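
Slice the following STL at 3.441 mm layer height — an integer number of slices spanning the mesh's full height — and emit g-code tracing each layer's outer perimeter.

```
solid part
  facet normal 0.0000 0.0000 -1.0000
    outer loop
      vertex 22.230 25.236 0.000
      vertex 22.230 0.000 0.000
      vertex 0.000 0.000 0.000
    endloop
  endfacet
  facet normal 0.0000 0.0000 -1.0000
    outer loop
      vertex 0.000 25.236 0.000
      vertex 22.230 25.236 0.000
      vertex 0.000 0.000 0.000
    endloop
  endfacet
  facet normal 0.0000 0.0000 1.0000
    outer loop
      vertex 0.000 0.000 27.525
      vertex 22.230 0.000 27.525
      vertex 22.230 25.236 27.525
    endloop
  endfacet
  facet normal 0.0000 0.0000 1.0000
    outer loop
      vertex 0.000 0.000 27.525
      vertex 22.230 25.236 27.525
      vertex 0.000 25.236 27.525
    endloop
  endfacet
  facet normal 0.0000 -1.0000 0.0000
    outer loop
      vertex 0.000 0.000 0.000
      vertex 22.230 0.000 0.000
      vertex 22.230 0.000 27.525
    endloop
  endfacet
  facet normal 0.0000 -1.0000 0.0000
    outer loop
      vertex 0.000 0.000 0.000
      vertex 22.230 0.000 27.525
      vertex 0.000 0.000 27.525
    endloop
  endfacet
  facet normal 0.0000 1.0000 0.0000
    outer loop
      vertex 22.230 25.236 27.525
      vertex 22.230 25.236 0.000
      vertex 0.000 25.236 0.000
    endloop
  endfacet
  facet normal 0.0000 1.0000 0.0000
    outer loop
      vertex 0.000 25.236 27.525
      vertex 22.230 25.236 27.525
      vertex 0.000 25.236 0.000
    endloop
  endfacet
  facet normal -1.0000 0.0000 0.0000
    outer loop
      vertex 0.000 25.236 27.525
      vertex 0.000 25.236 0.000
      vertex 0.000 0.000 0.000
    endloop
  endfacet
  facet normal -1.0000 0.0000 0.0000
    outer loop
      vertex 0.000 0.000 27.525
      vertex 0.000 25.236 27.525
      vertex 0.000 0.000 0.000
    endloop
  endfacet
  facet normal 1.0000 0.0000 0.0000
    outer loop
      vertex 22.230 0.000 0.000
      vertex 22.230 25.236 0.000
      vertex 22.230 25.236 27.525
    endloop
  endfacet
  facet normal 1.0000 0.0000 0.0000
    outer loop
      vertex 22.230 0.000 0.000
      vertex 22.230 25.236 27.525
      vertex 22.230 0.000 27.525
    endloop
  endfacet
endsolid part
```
; perimeter-only toolpath
G21 ; units = mm
G90 ; absolute positioning
G28 ; home
; layer 1
G0 Z3.441
G0 X0.000 Y0.000
G1 X22.230 Y0.000
G1 X22.230 Y25.236
G1 X0.000 Y25.236
G1 X0.000 Y0.000
; layer 2
G0 Z6.881
G0 X0.000 Y0.000
G1 X22.230 Y0.000
G1 X22.230 Y25.236
G1 X0.000 Y25.236
G1 X0.000 Y0.000
; layer 3
G0 Z10.322
G0 X0.000 Y0.000
G1 X22.230 Y0.000
G1 X22.230 Y25.236
G1 X0.000 Y25.236
G1 X0.000 Y0.000
; layer 4
G0 Z13.762
G0 X0.000 Y0.000
G1 X22.230 Y0.000
G1 X22.230 Y25.236
G1 X0.000 Y25.236
G1 X0.000 Y0.000
; layer 5
G0 Z17.203
G0 X0.000 Y0.000
G1 X22.230 Y0.000
G1 X22.230 Y25.236
G1 X0.000 Y25.236
G1 X0.000 Y0.000
; layer 6
G0 Z20.644
G0 X0.000 Y0.000
G1 X22.230 Y0.000
G1 X22.230 Y25.236
G1 X0.000 Y25.236
G1 X0.000 Y0.000
; layer 7
G0 Z24.084
G0 X0.000 Y0.000
G1 X22.230 Y0.000
G1 X22.230 Y25.236
G1 X0.000 Y25.236
G1 X0.000 Y0.000
; layer 8
G0 Z27.525
G0 X0.000 Y0.000
G1 X22.230 Y0.000
G1 X22.230 Y25.236
G1 X0.000 Y25.236
G1 X0.000 Y0.000
M2 ; end

The solid is a rectangular box, roughly 22.2 × 25.2 mm footprint and 27.5 mm tall. Slicing at Δz = 3.441 mm — 8 equal slices spanning the solid's height, so layer i sits at z = i·h/8 — gives 8 non-empty perimeters. Each is a 4-segment closed polygon; G0 lifts to the layer z and rapids to the start vertex, then G1 traces the edges.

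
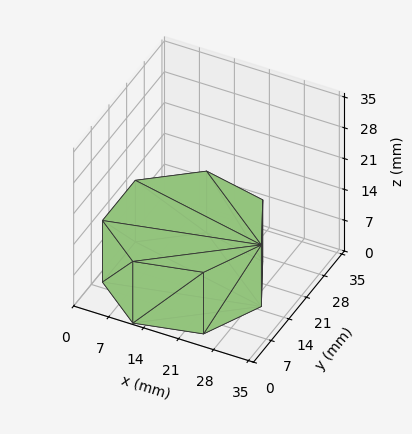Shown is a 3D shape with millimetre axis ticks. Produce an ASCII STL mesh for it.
Reading the render: the shape is a regular 7-sided prism (a cylinder approximated with 7 flat sides), circumscribed radius ≈ 15 mm, height ≈ 14 mm (dimensions read to the nearest mm from the axis ticks). For the STL, each face is triangulated and given an outward normal.

solid part
  facet normal 0.0000 0.0000 -1.0000
    outer loop
      vertex 11.662 29.624 0.000
      vertex 24.352 26.727 0.000
      vertex 30.000 15.000 0.000
    endloop
  endfacet
  facet normal 0.0000 0.0000 -1.0000
    outer loop
      vertex 1.485 21.508 0.000
      vertex 11.662 29.624 0.000
      vertex 30.000 15.000 0.000
    endloop
  endfacet
  facet normal 0.0000 0.0000 -1.0000
    outer loop
      vertex 1.485 8.492 0.000
      vertex 1.485 21.508 0.000
      vertex 30.000 15.000 0.000
    endloop
  endfacet
  facet normal 0.0000 0.0000 -1.0000
    outer loop
      vertex 11.662 0.376 0.000
      vertex 1.485 8.492 0.000
      vertex 30.000 15.000 0.000
    endloop
  endfacet
  facet normal 0.0000 0.0000 -1.0000
    outer loop
      vertex 24.352 3.273 0.000
      vertex 11.662 0.376 0.000
      vertex 30.000 15.000 0.000
    endloop
  endfacet
  facet normal 0.0000 0.0000 1.0000
    outer loop
      vertex 30.000 15.000 14.000
      vertex 24.352 26.727 14.000
      vertex 11.662 29.624 14.000
    endloop
  endfacet
  facet normal 0.0000 0.0000 1.0000
    outer loop
      vertex 30.000 15.000 14.000
      vertex 11.662 29.624 14.000
      vertex 1.485 21.508 14.000
    endloop
  endfacet
  facet normal 0.0000 0.0000 1.0000
    outer loop
      vertex 30.000 15.000 14.000
      vertex 1.485 21.508 14.000
      vertex 1.485 8.492 14.000
    endloop
  endfacet
  facet normal 0.0000 0.0000 1.0000
    outer loop
      vertex 30.000 15.000 14.000
      vertex 1.485 8.492 14.000
      vertex 11.662 0.376 14.000
    endloop
  endfacet
  facet normal 0.0000 0.0000 1.0000
    outer loop
      vertex 30.000 15.000 14.000
      vertex 11.662 0.376 14.000
      vertex 24.352 3.273 14.000
    endloop
  endfacet
  facet normal 0.9010 0.4339 0.0000
    outer loop
      vertex 30.000 15.000 0.000
      vertex 24.352 26.727 0.000
      vertex 24.352 26.727 14.000
    endloop
  endfacet
  facet normal 0.9010 0.4339 0.0000
    outer loop
      vertex 30.000 15.000 0.000
      vertex 24.352 26.727 14.000
      vertex 30.000 15.000 14.000
    endloop
  endfacet
  facet normal 0.2226 0.9749 0.0000
    outer loop
      vertex 24.352 26.727 0.000
      vertex 11.662 29.624 0.000
      vertex 11.662 29.624 14.000
    endloop
  endfacet
  facet normal 0.2226 0.9749 0.0000
    outer loop
      vertex 24.352 26.727 0.000
      vertex 11.662 29.624 14.000
      vertex 24.352 26.727 14.000
    endloop
  endfacet
  facet normal -0.6235 0.7818 0.0000
    outer loop
      vertex 11.662 29.624 0.000
      vertex 1.485 21.508 0.000
      vertex 1.485 21.508 14.000
    endloop
  endfacet
  facet normal -0.6235 0.7818 0.0000
    outer loop
      vertex 11.662 29.624 0.000
      vertex 1.485 21.508 14.000
      vertex 11.662 29.624 14.000
    endloop
  endfacet
  facet normal -1.0000 0.0000 0.0000
    outer loop
      vertex 1.485 21.508 0.000
      vertex 1.485 8.492 0.000
      vertex 1.485 8.492 14.000
    endloop
  endfacet
  facet normal -1.0000 0.0000 0.0000
    outer loop
      vertex 1.485 21.508 0.000
      vertex 1.485 8.492 14.000
      vertex 1.485 21.508 14.000
    endloop
  endfacet
  facet normal -0.6235 -0.7818 0.0000
    outer loop
      vertex 1.485 8.492 0.000
      vertex 11.662 0.376 0.000
      vertex 11.662 0.376 14.000
    endloop
  endfacet
  facet normal -0.6235 -0.7818 0.0000
    outer loop
      vertex 1.485 8.492 0.000
      vertex 11.662 0.376 14.000
      vertex 1.485 8.492 14.000
    endloop
  endfacet
  facet normal 0.2226 -0.9749 0.0000
    outer loop
      vertex 11.662 0.376 0.000
      vertex 24.352 3.273 0.000
      vertex 24.352 3.273 14.000
    endloop
  endfacet
  facet normal 0.2226 -0.9749 0.0000
    outer loop
      vertex 11.662 0.376 0.000
      vertex 24.352 3.273 14.000
      vertex 11.662 0.376 14.000
    endloop
  endfacet
  facet normal 0.9010 -0.4339 0.0000
    outer loop
      vertex 24.352 3.273 0.000
      vertex 30.000 15.000 0.000
      vertex 30.000 15.000 14.000
    endloop
  endfacet
  facet normal 0.9010 -0.4339 0.0000
    outer loop
      vertex 24.352 3.273 0.000
      vertex 30.000 15.000 14.000
      vertex 24.352 3.273 14.000
    endloop
  endfacet
endsolid part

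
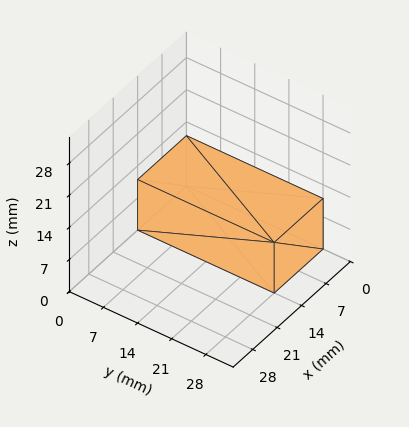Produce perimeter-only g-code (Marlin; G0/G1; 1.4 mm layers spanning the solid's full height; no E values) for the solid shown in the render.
Reading the render: the shape is a rectangular box, roughly 14 × 28 mm footprint and 11 mm tall (dimensions read to the nearest mm from the axis ticks). For the g-code, the solid's height is divided into equal slices at the stated Δz and each level perimeter traced with G1 moves after a G0 lift.

; perimeter-only toolpath
G21 ; units = mm
G90 ; absolute positioning
G28 ; home
; layer 1
G0 Z1.4
G0 X0.0 Y0.0
G1 X14.0 Y0.0
G1 X14.0 Y28.0
G1 X0.0 Y28.0
G1 X0.0 Y0.0
; layer 2
G0 Z2.8
G0 X0.0 Y0.0
G1 X14.0 Y0.0
G1 X14.0 Y28.0
G1 X0.0 Y28.0
G1 X0.0 Y0.0
; layer 3
G0 Z4.1
G0 X0.0 Y0.0
G1 X14.0 Y0.0
G1 X14.0 Y28.0
G1 X0.0 Y28.0
G1 X0.0 Y0.0
; layer 4
G0 Z5.5
G0 X0.0 Y0.0
G1 X14.0 Y0.0
G1 X14.0 Y28.0
G1 X0.0 Y28.0
G1 X0.0 Y0.0
; layer 5
G0 Z6.9
G0 X0.0 Y0.0
G1 X14.0 Y0.0
G1 X14.0 Y28.0
G1 X0.0 Y28.0
G1 X0.0 Y0.0
; layer 6
G0 Z8.2
G0 X0.0 Y0.0
G1 X14.0 Y0.0
G1 X14.0 Y28.0
G1 X0.0 Y28.0
G1 X0.0 Y0.0
; layer 7
G0 Z9.6
G0 X0.0 Y0.0
G1 X14.0 Y0.0
G1 X14.0 Y28.0
G1 X0.0 Y28.0
G1 X0.0 Y0.0
; layer 8
G0 Z11.0
G0 X0.0 Y0.0
G1 X14.0 Y0.0
G1 X14.0 Y28.0
G1 X0.0 Y28.0
G1 X0.0 Y0.0
M2 ; end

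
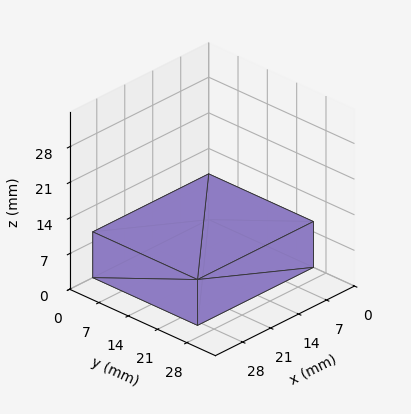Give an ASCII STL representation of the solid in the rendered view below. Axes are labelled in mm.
Reading the render: the shape is a rectangular box, roughly 29 × 25 mm footprint and 9 mm tall (dimensions read to the nearest mm from the axis ticks). For the STL, each face is triangulated and given an outward normal.

solid part
  facet normal 0.0000 0.0000 -1.0000
    outer loop
      vertex 29.000 25.000 0.000
      vertex 29.000 0.000 0.000
      vertex 0.000 0.000 0.000
    endloop
  endfacet
  facet normal 0.0000 0.0000 -1.0000
    outer loop
      vertex 0.000 25.000 0.000
      vertex 29.000 25.000 0.000
      vertex 0.000 0.000 0.000
    endloop
  endfacet
  facet normal 0.0000 0.0000 1.0000
    outer loop
      vertex 0.000 0.000 9.000
      vertex 29.000 0.000 9.000
      vertex 29.000 25.000 9.000
    endloop
  endfacet
  facet normal 0.0000 0.0000 1.0000
    outer loop
      vertex 0.000 0.000 9.000
      vertex 29.000 25.000 9.000
      vertex 0.000 25.000 9.000
    endloop
  endfacet
  facet normal 0.0000 -1.0000 0.0000
    outer loop
      vertex 0.000 0.000 0.000
      vertex 29.000 0.000 0.000
      vertex 29.000 0.000 9.000
    endloop
  endfacet
  facet normal 0.0000 -1.0000 0.0000
    outer loop
      vertex 0.000 0.000 0.000
      vertex 29.000 0.000 9.000
      vertex 0.000 0.000 9.000
    endloop
  endfacet
  facet normal 0.0000 1.0000 0.0000
    outer loop
      vertex 29.000 25.000 9.000
      vertex 29.000 25.000 0.000
      vertex 0.000 25.000 0.000
    endloop
  endfacet
  facet normal 0.0000 1.0000 0.0000
    outer loop
      vertex 0.000 25.000 9.000
      vertex 29.000 25.000 9.000
      vertex 0.000 25.000 0.000
    endloop
  endfacet
  facet normal -1.0000 0.0000 0.0000
    outer loop
      vertex 0.000 25.000 9.000
      vertex 0.000 25.000 0.000
      vertex 0.000 0.000 0.000
    endloop
  endfacet
  facet normal -1.0000 0.0000 0.0000
    outer loop
      vertex 0.000 0.000 9.000
      vertex 0.000 25.000 9.000
      vertex 0.000 0.000 0.000
    endloop
  endfacet
  facet normal 1.0000 0.0000 0.0000
    outer loop
      vertex 29.000 0.000 0.000
      vertex 29.000 25.000 0.000
      vertex 29.000 25.000 9.000
    endloop
  endfacet
  facet normal 1.0000 0.0000 0.0000
    outer loop
      vertex 29.000 0.000 0.000
      vertex 29.000 25.000 9.000
      vertex 29.000 0.000 9.000
    endloop
  endfacet
endsolid part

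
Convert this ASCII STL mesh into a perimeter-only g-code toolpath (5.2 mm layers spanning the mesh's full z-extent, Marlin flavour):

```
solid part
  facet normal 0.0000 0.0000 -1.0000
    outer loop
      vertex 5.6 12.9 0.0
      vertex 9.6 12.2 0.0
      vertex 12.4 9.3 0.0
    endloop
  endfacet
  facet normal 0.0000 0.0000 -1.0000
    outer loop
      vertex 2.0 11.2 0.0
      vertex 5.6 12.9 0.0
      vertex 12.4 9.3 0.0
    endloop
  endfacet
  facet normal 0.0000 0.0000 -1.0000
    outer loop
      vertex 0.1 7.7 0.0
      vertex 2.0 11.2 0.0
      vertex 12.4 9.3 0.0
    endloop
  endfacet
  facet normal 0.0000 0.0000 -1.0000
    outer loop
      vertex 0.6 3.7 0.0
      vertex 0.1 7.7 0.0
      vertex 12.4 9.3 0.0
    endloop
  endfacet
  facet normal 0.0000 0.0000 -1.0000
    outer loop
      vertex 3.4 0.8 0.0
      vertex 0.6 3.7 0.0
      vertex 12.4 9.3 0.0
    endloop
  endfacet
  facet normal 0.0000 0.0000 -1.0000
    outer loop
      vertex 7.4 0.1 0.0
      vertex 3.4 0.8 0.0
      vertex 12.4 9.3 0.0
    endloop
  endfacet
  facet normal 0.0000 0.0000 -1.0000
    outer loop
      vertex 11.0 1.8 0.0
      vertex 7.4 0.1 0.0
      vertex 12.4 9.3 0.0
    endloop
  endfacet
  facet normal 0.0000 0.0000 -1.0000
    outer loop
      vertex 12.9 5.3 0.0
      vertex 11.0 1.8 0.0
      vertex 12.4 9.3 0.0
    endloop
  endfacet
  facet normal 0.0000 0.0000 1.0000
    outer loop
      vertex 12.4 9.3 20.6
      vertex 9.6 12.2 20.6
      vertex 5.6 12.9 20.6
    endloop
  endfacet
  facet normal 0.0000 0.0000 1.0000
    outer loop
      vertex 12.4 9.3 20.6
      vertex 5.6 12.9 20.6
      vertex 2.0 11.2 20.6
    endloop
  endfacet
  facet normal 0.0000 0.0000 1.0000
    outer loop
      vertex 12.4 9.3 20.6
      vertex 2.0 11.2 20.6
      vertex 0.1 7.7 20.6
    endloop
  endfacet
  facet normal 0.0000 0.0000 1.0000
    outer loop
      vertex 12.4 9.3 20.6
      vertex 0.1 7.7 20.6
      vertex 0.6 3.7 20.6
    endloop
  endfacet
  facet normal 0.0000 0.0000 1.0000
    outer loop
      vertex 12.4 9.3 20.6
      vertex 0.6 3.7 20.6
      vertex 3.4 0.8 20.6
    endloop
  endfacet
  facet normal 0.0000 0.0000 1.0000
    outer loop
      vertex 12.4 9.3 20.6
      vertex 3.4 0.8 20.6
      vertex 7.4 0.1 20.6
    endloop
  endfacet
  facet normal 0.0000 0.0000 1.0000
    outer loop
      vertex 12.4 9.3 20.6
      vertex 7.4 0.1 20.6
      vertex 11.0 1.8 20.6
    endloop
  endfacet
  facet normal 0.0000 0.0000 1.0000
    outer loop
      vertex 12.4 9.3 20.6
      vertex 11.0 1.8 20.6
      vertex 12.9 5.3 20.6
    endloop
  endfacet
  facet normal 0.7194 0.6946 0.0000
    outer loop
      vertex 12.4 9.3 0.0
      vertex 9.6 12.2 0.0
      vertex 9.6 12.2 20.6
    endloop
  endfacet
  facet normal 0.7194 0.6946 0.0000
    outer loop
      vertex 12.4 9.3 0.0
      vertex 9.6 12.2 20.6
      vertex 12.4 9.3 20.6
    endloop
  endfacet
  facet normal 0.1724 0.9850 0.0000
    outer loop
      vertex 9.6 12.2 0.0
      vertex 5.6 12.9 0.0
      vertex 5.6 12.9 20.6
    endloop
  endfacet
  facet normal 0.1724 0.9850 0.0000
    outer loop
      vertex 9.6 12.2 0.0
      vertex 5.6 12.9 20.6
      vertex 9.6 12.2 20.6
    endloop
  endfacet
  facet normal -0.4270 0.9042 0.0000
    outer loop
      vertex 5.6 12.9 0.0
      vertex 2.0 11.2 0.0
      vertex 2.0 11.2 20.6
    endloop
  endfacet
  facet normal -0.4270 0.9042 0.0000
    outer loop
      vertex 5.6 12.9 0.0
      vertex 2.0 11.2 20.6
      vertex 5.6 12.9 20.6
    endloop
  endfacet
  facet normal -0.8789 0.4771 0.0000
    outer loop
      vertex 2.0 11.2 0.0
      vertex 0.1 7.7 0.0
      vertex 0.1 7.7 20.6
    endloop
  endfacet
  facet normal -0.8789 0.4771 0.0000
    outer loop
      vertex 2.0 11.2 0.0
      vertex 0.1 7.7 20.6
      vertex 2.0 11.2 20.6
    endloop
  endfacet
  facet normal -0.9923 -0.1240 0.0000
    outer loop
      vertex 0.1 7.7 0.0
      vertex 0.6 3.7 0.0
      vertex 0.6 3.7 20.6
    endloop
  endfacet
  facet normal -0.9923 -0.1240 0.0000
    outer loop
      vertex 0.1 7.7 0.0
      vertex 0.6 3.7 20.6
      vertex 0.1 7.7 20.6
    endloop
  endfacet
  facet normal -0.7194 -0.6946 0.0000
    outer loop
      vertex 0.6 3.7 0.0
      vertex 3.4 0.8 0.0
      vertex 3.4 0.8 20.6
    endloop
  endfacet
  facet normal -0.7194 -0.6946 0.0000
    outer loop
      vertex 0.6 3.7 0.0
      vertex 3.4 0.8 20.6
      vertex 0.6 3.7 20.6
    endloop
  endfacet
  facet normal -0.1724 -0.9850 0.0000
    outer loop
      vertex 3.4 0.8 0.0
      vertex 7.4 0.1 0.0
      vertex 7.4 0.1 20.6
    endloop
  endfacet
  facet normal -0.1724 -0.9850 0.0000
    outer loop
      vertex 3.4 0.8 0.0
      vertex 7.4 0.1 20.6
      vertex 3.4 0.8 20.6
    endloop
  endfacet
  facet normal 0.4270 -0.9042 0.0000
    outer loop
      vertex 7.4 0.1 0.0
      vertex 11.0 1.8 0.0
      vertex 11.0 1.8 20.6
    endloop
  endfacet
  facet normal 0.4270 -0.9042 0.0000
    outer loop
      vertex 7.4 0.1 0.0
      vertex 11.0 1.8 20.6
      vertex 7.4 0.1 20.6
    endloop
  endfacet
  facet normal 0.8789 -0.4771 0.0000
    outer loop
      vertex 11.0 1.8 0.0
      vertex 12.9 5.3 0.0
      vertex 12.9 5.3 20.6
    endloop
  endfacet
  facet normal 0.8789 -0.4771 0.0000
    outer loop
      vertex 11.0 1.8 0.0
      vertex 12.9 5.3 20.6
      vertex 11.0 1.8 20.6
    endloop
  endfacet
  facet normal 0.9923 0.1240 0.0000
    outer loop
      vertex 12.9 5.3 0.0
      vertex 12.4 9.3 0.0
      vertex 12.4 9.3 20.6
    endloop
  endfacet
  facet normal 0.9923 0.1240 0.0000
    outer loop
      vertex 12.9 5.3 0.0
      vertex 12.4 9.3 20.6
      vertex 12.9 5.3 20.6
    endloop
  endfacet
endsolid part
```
; perimeter-only toolpath
G21 ; units = mm
G90 ; absolute positioning
G28 ; home
; layer 1
G0 Z5.2
G0 X12.4 Y9.3
G1 X9.6 Y12.2
G1 X5.6 Y12.9
G1 X2.0 Y11.2
G1 X0.1 Y7.7
G1 X0.6 Y3.7
G1 X3.4 Y0.8
G1 X7.4 Y0.1
G1 X11.0 Y1.8
G1 X12.9 Y5.3
G1 X12.4 Y9.3
; layer 2
G0 Z10.3
G0 X12.4 Y9.3
G1 X9.6 Y12.2
G1 X5.6 Y12.9
G1 X2.0 Y11.2
G1 X0.1 Y7.7
G1 X0.6 Y3.7
G1 X3.4 Y0.8
G1 X7.4 Y0.1
G1 X11.0 Y1.8
G1 X12.9 Y5.3
G1 X12.4 Y9.3
; layer 3
G0 Z15.5
G0 X12.4 Y9.3
G1 X9.6 Y12.2
G1 X5.6 Y12.9
G1 X2.0 Y11.2
G1 X0.1 Y7.7
G1 X0.6 Y3.7
G1 X3.4 Y0.8
G1 X7.4 Y0.1
G1 X11.0 Y1.8
G1 X12.9 Y5.3
G1 X12.4 Y9.3
; layer 4
G0 Z20.6
G0 X12.4 Y9.3
G1 X9.6 Y12.2
G1 X5.6 Y12.9
G1 X2.0 Y11.2
G1 X0.1 Y7.7
G1 X0.6 Y3.7
G1 X3.4 Y0.8
G1 X7.4 Y0.1
G1 X11.0 Y1.8
G1 X12.9 Y5.3
G1 X12.4 Y9.3
M2 ; end

The solid is a regular 10-sided prism (a cylinder approximated with 10 flat sides), circumscribed radius ≈ 6.5 mm, height ≈ 20.6 mm. Slicing at Δz = 5.2 mm — 4 equal slices spanning the solid's height, so layer i sits at z = i·h/4 — gives 4 non-empty perimeters. Each is a 10-segment closed polygon; G0 lifts to the layer z and rapids to the start vertex, then G1 traces the edges.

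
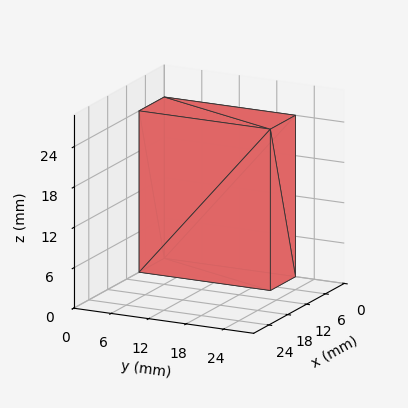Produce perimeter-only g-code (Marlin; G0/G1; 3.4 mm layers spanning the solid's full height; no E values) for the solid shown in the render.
Reading the render: the shape is a rectangular box, roughly 8 × 21 mm footprint and 24 mm tall (dimensions read to the nearest mm from the axis ticks). For the g-code, the solid's height is divided into equal slices at the stated Δz and each level perimeter traced with G1 moves after a G0 lift.

; perimeter-only toolpath
G21 ; units = mm
G90 ; absolute positioning
G28 ; home
; layer 1
G0 Z3.4
G0 X0.0 Y0.0
G1 X8.0 Y0.0
G1 X8.0 Y21.0
G1 X0.0 Y21.0
G1 X0.0 Y0.0
; layer 2
G0 Z6.9
G0 X0.0 Y0.0
G1 X8.0 Y0.0
G1 X8.0 Y21.0
G1 X0.0 Y21.0
G1 X0.0 Y0.0
; layer 3
G0 Z10.3
G0 X0.0 Y0.0
G1 X8.0 Y0.0
G1 X8.0 Y21.0
G1 X0.0 Y21.0
G1 X0.0 Y0.0
; layer 4
G0 Z13.7
G0 X0.0 Y0.0
G1 X8.0 Y0.0
G1 X8.0 Y21.0
G1 X0.0 Y21.0
G1 X0.0 Y0.0
; layer 5
G0 Z17.1
G0 X0.0 Y0.0
G1 X8.0 Y0.0
G1 X8.0 Y21.0
G1 X0.0 Y21.0
G1 X0.0 Y0.0
; layer 6
G0 Z20.6
G0 X0.0 Y0.0
G1 X8.0 Y0.0
G1 X8.0 Y21.0
G1 X0.0 Y21.0
G1 X0.0 Y0.0
; layer 7
G0 Z24.0
G0 X0.0 Y0.0
G1 X8.0 Y0.0
G1 X8.0 Y21.0
G1 X0.0 Y21.0
G1 X0.0 Y0.0
M2 ; end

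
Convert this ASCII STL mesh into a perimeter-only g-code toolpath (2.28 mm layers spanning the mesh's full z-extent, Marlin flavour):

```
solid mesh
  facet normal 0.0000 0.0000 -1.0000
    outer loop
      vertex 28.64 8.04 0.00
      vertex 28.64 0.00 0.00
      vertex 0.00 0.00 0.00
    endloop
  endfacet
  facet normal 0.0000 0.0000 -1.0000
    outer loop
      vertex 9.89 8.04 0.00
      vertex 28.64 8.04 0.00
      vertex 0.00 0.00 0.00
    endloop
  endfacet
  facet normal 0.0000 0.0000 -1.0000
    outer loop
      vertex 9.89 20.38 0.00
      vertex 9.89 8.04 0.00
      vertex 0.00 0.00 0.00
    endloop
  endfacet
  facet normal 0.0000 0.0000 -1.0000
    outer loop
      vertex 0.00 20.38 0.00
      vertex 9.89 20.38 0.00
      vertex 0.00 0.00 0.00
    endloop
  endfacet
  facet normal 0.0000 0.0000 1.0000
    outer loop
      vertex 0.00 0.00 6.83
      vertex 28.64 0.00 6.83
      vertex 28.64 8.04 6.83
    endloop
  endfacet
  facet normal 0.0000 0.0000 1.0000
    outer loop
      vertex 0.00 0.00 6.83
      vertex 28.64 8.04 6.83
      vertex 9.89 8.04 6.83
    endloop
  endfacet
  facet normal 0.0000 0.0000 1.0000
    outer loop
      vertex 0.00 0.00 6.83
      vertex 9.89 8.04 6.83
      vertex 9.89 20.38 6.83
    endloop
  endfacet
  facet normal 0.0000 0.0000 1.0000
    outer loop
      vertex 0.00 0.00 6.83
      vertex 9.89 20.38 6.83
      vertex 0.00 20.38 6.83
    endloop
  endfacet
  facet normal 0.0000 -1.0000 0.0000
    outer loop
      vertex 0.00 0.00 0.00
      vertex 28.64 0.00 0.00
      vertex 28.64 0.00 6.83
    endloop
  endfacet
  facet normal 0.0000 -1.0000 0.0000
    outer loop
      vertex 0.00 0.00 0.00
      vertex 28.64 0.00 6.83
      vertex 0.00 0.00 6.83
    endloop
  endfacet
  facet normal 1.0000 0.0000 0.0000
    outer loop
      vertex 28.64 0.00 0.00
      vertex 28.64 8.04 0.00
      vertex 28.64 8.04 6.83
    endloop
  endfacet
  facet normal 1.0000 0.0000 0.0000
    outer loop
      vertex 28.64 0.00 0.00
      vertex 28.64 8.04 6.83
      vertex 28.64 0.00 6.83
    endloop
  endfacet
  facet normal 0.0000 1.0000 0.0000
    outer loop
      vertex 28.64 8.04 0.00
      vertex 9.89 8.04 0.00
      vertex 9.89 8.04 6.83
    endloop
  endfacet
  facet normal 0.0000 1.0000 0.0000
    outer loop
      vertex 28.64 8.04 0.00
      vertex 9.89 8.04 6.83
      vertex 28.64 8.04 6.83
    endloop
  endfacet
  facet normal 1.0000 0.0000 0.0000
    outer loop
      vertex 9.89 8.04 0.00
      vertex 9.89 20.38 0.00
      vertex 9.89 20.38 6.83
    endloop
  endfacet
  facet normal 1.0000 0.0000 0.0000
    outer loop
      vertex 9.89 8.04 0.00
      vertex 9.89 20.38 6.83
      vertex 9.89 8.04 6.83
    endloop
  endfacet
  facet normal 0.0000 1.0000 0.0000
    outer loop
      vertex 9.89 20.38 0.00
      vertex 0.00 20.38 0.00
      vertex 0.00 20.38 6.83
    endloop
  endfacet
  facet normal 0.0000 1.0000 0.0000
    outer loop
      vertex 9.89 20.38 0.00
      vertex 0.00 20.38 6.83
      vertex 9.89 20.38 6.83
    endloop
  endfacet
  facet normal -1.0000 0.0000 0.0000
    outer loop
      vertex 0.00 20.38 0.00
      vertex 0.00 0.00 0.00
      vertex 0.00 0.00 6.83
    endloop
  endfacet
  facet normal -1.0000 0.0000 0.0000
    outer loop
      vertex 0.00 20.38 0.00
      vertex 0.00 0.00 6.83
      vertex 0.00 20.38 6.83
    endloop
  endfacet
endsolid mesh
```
; perimeter-only toolpath
G21 ; units = mm
G90 ; absolute positioning
G28 ; home
; layer 1
G0 Z2.28
G0 X0.00 Y0.00
G1 X28.64 Y0.00
G1 X28.64 Y8.04
G1 X9.89 Y8.04
G1 X9.89 Y20.38
G1 X0.00 Y20.38
G1 X0.00 Y0.00
; layer 2
G0 Z4.55
G0 X0.00 Y0.00
G1 X28.64 Y0.00
G1 X28.64 Y8.04
G1 X9.89 Y8.04
G1 X9.89 Y20.38
G1 X0.00 Y20.38
G1 X0.00 Y0.00
; layer 3
G0 Z6.83
G0 X0.00 Y0.00
G1 X28.64 Y0.00
G1 X28.64 Y8.04
G1 X9.89 Y8.04
G1 X9.89 Y20.38
G1 X0.00 Y20.38
G1 X0.00 Y0.00
M2 ; end

The solid is an L-shaped prism: outer 28.6 × 20.4 mm, arm thicknesses ≈ 8.04 mm (horizontal) and 9.89 mm (vertical), extruded 6.83 mm in z. Slicing at Δz = 2.28 mm — 3 equal slices spanning the solid's height, so layer i sits at z = i·h/3 — gives 3 non-empty perimeters. Each is a 6-segment closed polygon; G0 lifts to the layer z and rapids to the start vertex, then G1 traces the edges.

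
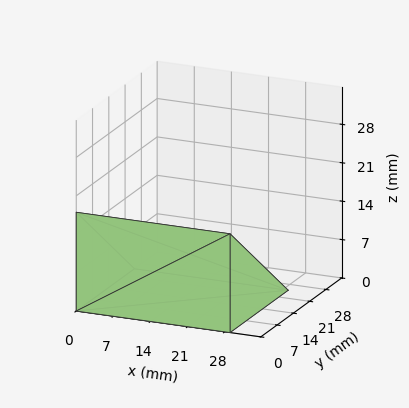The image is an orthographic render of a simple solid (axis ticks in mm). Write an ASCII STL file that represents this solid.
Reading the render: the shape is a wedge (ramp): 29 × 25 mm base, rising to 18 mm along the y=0 edge and sloping linearly to z=0 at y=25 (dimensions read to the nearest mm from the axis ticks). For the STL, each face is triangulated and given an outward normal.

solid part
  facet normal 0.0000 0.0000 -1.0000
    outer loop
      vertex 29.0 25.0 0.0
      vertex 29.0 0.0 0.0
      vertex 0.0 0.0 0.0
    endloop
  endfacet
  facet normal 0.0000 0.0000 -1.0000
    outer loop
      vertex 0.0 25.0 0.0
      vertex 29.0 25.0 0.0
      vertex 0.0 0.0 0.0
    endloop
  endfacet
  facet normal 0.0000 -1.0000 0.0000
    outer loop
      vertex 0.0 0.0 0.0
      vertex 29.0 0.0 0.0
      vertex 29.0 0.0 18.0
    endloop
  endfacet
  facet normal 0.0000 -1.0000 0.0000
    outer loop
      vertex 0.0 0.0 0.0
      vertex 29.0 0.0 18.0
      vertex 0.0 0.0 18.0
    endloop
  endfacet
  facet normal 0.0000 0.5843 0.8115
    outer loop
      vertex 0.0 0.0 18.0
      vertex 29.0 0.0 18.0
      vertex 29.0 25.0 0.0
    endloop
  endfacet
  facet normal 0.0000 0.5843 0.8115
    outer loop
      vertex 0.0 0.0 18.0
      vertex 29.0 25.0 0.0
      vertex 0.0 25.0 0.0
    endloop
  endfacet
  facet normal -1.0000 0.0000 0.0000
    outer loop
      vertex 0.0 0.0 18.0
      vertex 0.0 25.0 0.0
      vertex 0.0 0.0 0.0
    endloop
  endfacet
  facet normal 1.0000 0.0000 0.0000
    outer loop
      vertex 29.0 0.0 0.0
      vertex 29.0 25.0 0.0
      vertex 29.0 0.0 18.0
    endloop
  endfacet
endsolid part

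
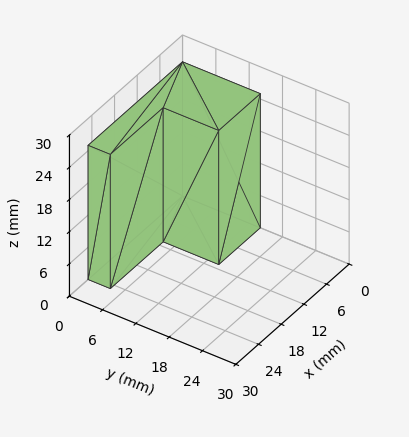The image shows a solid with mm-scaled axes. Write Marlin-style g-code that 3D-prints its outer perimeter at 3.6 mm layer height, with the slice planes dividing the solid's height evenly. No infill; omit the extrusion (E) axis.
Reading the render: the shape is an L-shaped prism: outer 25 × 14 mm, arm thicknesses ≈ 4 mm (horizontal) and 11 mm (vertical), extruded 25 mm in z (dimensions read to the nearest mm from the axis ticks). For the g-code, the solid's height is divided into equal slices at the stated Δz and each level perimeter traced with G1 moves after a G0 lift.

; perimeter-only toolpath
G21 ; units = mm
G90 ; absolute positioning
G28 ; home
; layer 1
G0 Z3.6
G0 X0.0 Y0.0
G1 X25.0 Y0.0
G1 X25.0 Y4.0
G1 X11.0 Y4.0
G1 X11.0 Y14.0
G1 X0.0 Y14.0
G1 X0.0 Y0.0
; layer 2
G0 Z7.1
G0 X0.0 Y0.0
G1 X25.0 Y0.0
G1 X25.0 Y4.0
G1 X11.0 Y4.0
G1 X11.0 Y14.0
G1 X0.0 Y14.0
G1 X0.0 Y0.0
; layer 3
G0 Z10.7
G0 X0.0 Y0.0
G1 X25.0 Y0.0
G1 X25.0 Y4.0
G1 X11.0 Y4.0
G1 X11.0 Y14.0
G1 X0.0 Y14.0
G1 X0.0 Y0.0
; layer 4
G0 Z14.3
G0 X0.0 Y0.0
G1 X25.0 Y0.0
G1 X25.0 Y4.0
G1 X11.0 Y4.0
G1 X11.0 Y14.0
G1 X0.0 Y14.0
G1 X0.0 Y0.0
; layer 5
G0 Z17.9
G0 X0.0 Y0.0
G1 X25.0 Y0.0
G1 X25.0 Y4.0
G1 X11.0 Y4.0
G1 X11.0 Y14.0
G1 X0.0 Y14.0
G1 X0.0 Y0.0
; layer 6
G0 Z21.4
G0 X0.0 Y0.0
G1 X25.0 Y0.0
G1 X25.0 Y4.0
G1 X11.0 Y4.0
G1 X11.0 Y14.0
G1 X0.0 Y14.0
G1 X0.0 Y0.0
; layer 7
G0 Z25.0
G0 X0.0 Y0.0
G1 X25.0 Y0.0
G1 X25.0 Y4.0
G1 X11.0 Y4.0
G1 X11.0 Y14.0
G1 X0.0 Y14.0
G1 X0.0 Y0.0
M2 ; end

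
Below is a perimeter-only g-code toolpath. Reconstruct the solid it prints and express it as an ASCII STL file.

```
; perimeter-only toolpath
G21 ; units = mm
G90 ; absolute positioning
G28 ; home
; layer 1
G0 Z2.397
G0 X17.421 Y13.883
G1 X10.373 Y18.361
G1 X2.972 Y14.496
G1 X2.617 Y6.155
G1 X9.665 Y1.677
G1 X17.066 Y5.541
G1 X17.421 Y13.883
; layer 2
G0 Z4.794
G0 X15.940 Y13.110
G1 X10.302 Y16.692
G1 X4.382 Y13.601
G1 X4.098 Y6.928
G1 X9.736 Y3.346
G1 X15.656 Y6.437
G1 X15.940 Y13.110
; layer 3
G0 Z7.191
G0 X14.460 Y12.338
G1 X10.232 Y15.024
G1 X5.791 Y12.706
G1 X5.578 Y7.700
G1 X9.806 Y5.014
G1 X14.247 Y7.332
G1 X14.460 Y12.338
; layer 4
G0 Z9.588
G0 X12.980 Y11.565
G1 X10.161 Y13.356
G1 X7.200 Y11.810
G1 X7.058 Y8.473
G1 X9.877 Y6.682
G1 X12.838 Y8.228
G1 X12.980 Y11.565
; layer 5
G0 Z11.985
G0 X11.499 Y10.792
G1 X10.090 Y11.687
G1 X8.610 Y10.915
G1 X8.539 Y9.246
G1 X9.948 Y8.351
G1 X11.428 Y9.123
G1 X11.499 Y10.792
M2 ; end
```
solid part
  facet normal 0.0000 0.0000 -1.0000
    outer loop
      vertex 1.563 15.392 0.000
      vertex 10.444 20.029 0.000
      vertex 18.901 14.656 0.000
    endloop
  endfacet
  facet normal 0.0000 0.0000 -1.0000
    outer loop
      vertex 1.137 5.382 0.000
      vertex 1.563 15.392 0.000
      vertex 18.901 14.656 0.000
    endloop
  endfacet
  facet normal 0.0000 0.0000 -1.0000
    outer loop
      vertex 9.594 0.009 0.000
      vertex 1.137 5.382 0.000
      vertex 18.901 14.656 0.000
    endloop
  endfacet
  facet normal 0.0000 0.0000 -1.0000
    outer loop
      vertex 18.475 4.646 0.000
      vertex 9.594 0.009 0.000
      vertex 18.901 14.656 0.000
    endloop
  endfacet
  facet normal 0.4592 0.7227 0.5166
    outer loop
      vertex 18.901 14.656 0.000
      vertex 10.444 20.029 0.000
      vertex 10.019 10.019 14.382
    endloop
  endfacet
  facet normal -0.3963 0.7590 0.5166
    outer loop
      vertex 10.444 20.029 0.000
      vertex 1.563 15.392 0.000
      vertex 10.019 10.019 14.382
    endloop
  endfacet
  facet normal -0.8555 0.0364 0.5166
    outer loop
      vertex 1.563 15.392 0.000
      vertex 1.137 5.382 0.000
      vertex 10.019 10.019 14.382
    endloop
  endfacet
  facet normal -0.4592 -0.7227 0.5166
    outer loop
      vertex 1.137 5.382 0.000
      vertex 9.594 0.009 0.000
      vertex 10.019 10.019 14.382
    endloop
  endfacet
  facet normal 0.3963 -0.7590 0.5166
    outer loop
      vertex 9.594 0.009 0.000
      vertex 18.475 4.646 0.000
      vertex 10.019 10.019 14.382
    endloop
  endfacet
  facet normal 0.8555 -0.0364 0.5166
    outer loop
      vertex 18.475 4.646 0.000
      vertex 18.901 14.656 0.000
      vertex 10.019 10.019 14.382
    endloop
  endfacet
endsolid part

The G0 Z moves step by Δz≈2.397 mm. The G1 loops shrink linearly with z, so the solid tapers from its base footprint up to z≈14.4. Closing with a flat bottom cap and the tapered top and triangulating gives 10 facets — a regular 6-sided pyramid, base circumscribed radius ≈ 10 mm, apex at z ≈ 14.4 mm.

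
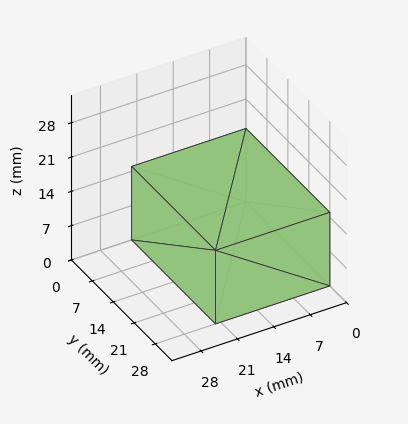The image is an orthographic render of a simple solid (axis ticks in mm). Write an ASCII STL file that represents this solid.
Reading the render: the shape is a rectangular box, roughly 22 × 28 mm footprint and 15 mm tall (dimensions read to the nearest mm from the axis ticks). For the STL, each face is triangulated and given an outward normal.

solid part
  facet normal 0.0000 0.0000 -1.0000
    outer loop
      vertex 22.00 28.00 0.00
      vertex 22.00 0.00 0.00
      vertex 0.00 0.00 0.00
    endloop
  endfacet
  facet normal 0.0000 0.0000 -1.0000
    outer loop
      vertex 0.00 28.00 0.00
      vertex 22.00 28.00 0.00
      vertex 0.00 0.00 0.00
    endloop
  endfacet
  facet normal 0.0000 0.0000 1.0000
    outer loop
      vertex 0.00 0.00 15.00
      vertex 22.00 0.00 15.00
      vertex 22.00 28.00 15.00
    endloop
  endfacet
  facet normal 0.0000 0.0000 1.0000
    outer loop
      vertex 0.00 0.00 15.00
      vertex 22.00 28.00 15.00
      vertex 0.00 28.00 15.00
    endloop
  endfacet
  facet normal 0.0000 -1.0000 0.0000
    outer loop
      vertex 0.00 0.00 0.00
      vertex 22.00 0.00 0.00
      vertex 22.00 0.00 15.00
    endloop
  endfacet
  facet normal 0.0000 -1.0000 0.0000
    outer loop
      vertex 0.00 0.00 0.00
      vertex 22.00 0.00 15.00
      vertex 0.00 0.00 15.00
    endloop
  endfacet
  facet normal 0.0000 1.0000 0.0000
    outer loop
      vertex 22.00 28.00 15.00
      vertex 22.00 28.00 0.00
      vertex 0.00 28.00 0.00
    endloop
  endfacet
  facet normal 0.0000 1.0000 0.0000
    outer loop
      vertex 0.00 28.00 15.00
      vertex 22.00 28.00 15.00
      vertex 0.00 28.00 0.00
    endloop
  endfacet
  facet normal -1.0000 0.0000 0.0000
    outer loop
      vertex 0.00 28.00 15.00
      vertex 0.00 28.00 0.00
      vertex 0.00 0.00 0.00
    endloop
  endfacet
  facet normal -1.0000 0.0000 0.0000
    outer loop
      vertex 0.00 0.00 15.00
      vertex 0.00 28.00 15.00
      vertex 0.00 0.00 0.00
    endloop
  endfacet
  facet normal 1.0000 0.0000 0.0000
    outer loop
      vertex 22.00 0.00 0.00
      vertex 22.00 28.00 0.00
      vertex 22.00 28.00 15.00
    endloop
  endfacet
  facet normal 1.0000 0.0000 0.0000
    outer loop
      vertex 22.00 0.00 0.00
      vertex 22.00 28.00 15.00
      vertex 22.00 0.00 15.00
    endloop
  endfacet
endsolid part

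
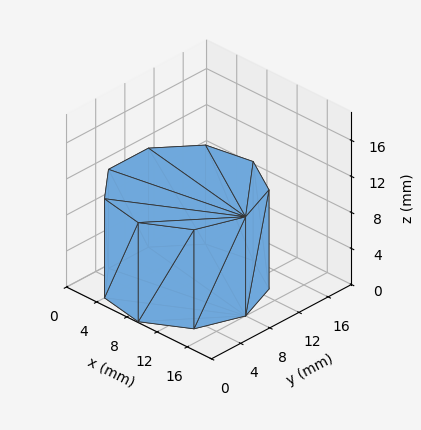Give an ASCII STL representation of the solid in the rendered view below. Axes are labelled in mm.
Reading the render: the shape is a regular 9-sided prism (a cylinder approximated with 9 flat sides), circumscribed radius ≈ 8 mm, height ≈ 11 mm (dimensions read to the nearest mm from the axis ticks). For the STL, each face is triangulated and given an outward normal.

solid part
  facet normal 0.0000 0.0000 -1.0000
    outer loop
      vertex 9.39 15.88 0.00
      vertex 14.13 13.14 0.00
      vertex 16.00 8.00 0.00
    endloop
  endfacet
  facet normal 0.0000 0.0000 -1.0000
    outer loop
      vertex 4.00 14.93 0.00
      vertex 9.39 15.88 0.00
      vertex 16.00 8.00 0.00
    endloop
  endfacet
  facet normal 0.0000 0.0000 -1.0000
    outer loop
      vertex 0.48 10.74 0.00
      vertex 4.00 14.93 0.00
      vertex 16.00 8.00 0.00
    endloop
  endfacet
  facet normal 0.0000 0.0000 -1.0000
    outer loop
      vertex 0.48 5.26 0.00
      vertex 0.48 10.74 0.00
      vertex 16.00 8.00 0.00
    endloop
  endfacet
  facet normal 0.0000 0.0000 -1.0000
    outer loop
      vertex 4.00 1.07 0.00
      vertex 0.48 5.26 0.00
      vertex 16.00 8.00 0.00
    endloop
  endfacet
  facet normal 0.0000 0.0000 -1.0000
    outer loop
      vertex 9.39 0.12 0.00
      vertex 4.00 1.07 0.00
      vertex 16.00 8.00 0.00
    endloop
  endfacet
  facet normal 0.0000 0.0000 -1.0000
    outer loop
      vertex 14.13 2.86 0.00
      vertex 9.39 0.12 0.00
      vertex 16.00 8.00 0.00
    endloop
  endfacet
  facet normal 0.0000 0.0000 1.0000
    outer loop
      vertex 16.00 8.00 11.00
      vertex 14.13 13.14 11.00
      vertex 9.39 15.88 11.00
    endloop
  endfacet
  facet normal 0.0000 0.0000 1.0000
    outer loop
      vertex 16.00 8.00 11.00
      vertex 9.39 15.88 11.00
      vertex 4.00 14.93 11.00
    endloop
  endfacet
  facet normal 0.0000 0.0000 1.0000
    outer loop
      vertex 16.00 8.00 11.00
      vertex 4.00 14.93 11.00
      vertex 0.48 10.74 11.00
    endloop
  endfacet
  facet normal 0.0000 0.0000 1.0000
    outer loop
      vertex 16.00 8.00 11.00
      vertex 0.48 10.74 11.00
      vertex 0.48 5.26 11.00
    endloop
  endfacet
  facet normal 0.0000 0.0000 1.0000
    outer loop
      vertex 16.00 8.00 11.00
      vertex 0.48 5.26 11.00
      vertex 4.00 1.07 11.00
    endloop
  endfacet
  facet normal 0.0000 0.0000 1.0000
    outer loop
      vertex 16.00 8.00 11.00
      vertex 4.00 1.07 11.00
      vertex 9.39 0.12 11.00
    endloop
  endfacet
  facet normal 0.0000 0.0000 1.0000
    outer loop
      vertex 16.00 8.00 11.00
      vertex 9.39 0.12 11.00
      vertex 14.13 2.86 11.00
    endloop
  endfacet
  facet normal 0.9397 0.3419 0.0000
    outer loop
      vertex 16.00 8.00 0.00
      vertex 14.13 13.14 0.00
      vertex 14.13 13.14 11.00
    endloop
  endfacet
  facet normal 0.9397 0.3419 0.0000
    outer loop
      vertex 16.00 8.00 0.00
      vertex 14.13 13.14 11.00
      vertex 16.00 8.00 11.00
    endloop
  endfacet
  facet normal 0.5005 0.8658 0.0000
    outer loop
      vertex 14.13 13.14 0.00
      vertex 9.39 15.88 0.00
      vertex 9.39 15.88 11.00
    endloop
  endfacet
  facet normal 0.5005 0.8658 0.0000
    outer loop
      vertex 14.13 13.14 0.00
      vertex 9.39 15.88 11.00
      vertex 14.13 13.14 11.00
    endloop
  endfacet
  facet normal -0.1736 0.9848 0.0000
    outer loop
      vertex 9.39 15.88 0.00
      vertex 4.00 14.93 0.00
      vertex 4.00 14.93 11.00
    endloop
  endfacet
  facet normal -0.1736 0.9848 0.0000
    outer loop
      vertex 9.39 15.88 0.00
      vertex 4.00 14.93 11.00
      vertex 9.39 15.88 11.00
    endloop
  endfacet
  facet normal -0.7657 0.6432 0.0000
    outer loop
      vertex 4.00 14.93 0.00
      vertex 0.48 10.74 0.00
      vertex 0.48 10.74 11.00
    endloop
  endfacet
  facet normal -0.7657 0.6432 0.0000
    outer loop
      vertex 4.00 14.93 0.00
      vertex 0.48 10.74 11.00
      vertex 4.00 14.93 11.00
    endloop
  endfacet
  facet normal -1.0000 0.0000 0.0000
    outer loop
      vertex 0.48 10.74 0.00
      vertex 0.48 5.26 0.00
      vertex 0.48 5.26 11.00
    endloop
  endfacet
  facet normal -1.0000 0.0000 0.0000
    outer loop
      vertex 0.48 10.74 0.00
      vertex 0.48 5.26 11.00
      vertex 0.48 10.74 11.00
    endloop
  endfacet
  facet normal -0.7657 -0.6432 0.0000
    outer loop
      vertex 0.48 5.26 0.00
      vertex 4.00 1.07 0.00
      vertex 4.00 1.07 11.00
    endloop
  endfacet
  facet normal -0.7657 -0.6432 0.0000
    outer loop
      vertex 0.48 5.26 0.00
      vertex 4.00 1.07 11.00
      vertex 0.48 5.26 11.00
    endloop
  endfacet
  facet normal -0.1736 -0.9848 0.0000
    outer loop
      vertex 4.00 1.07 0.00
      vertex 9.39 0.12 0.00
      vertex 9.39 0.12 11.00
    endloop
  endfacet
  facet normal -0.1736 -0.9848 0.0000
    outer loop
      vertex 4.00 1.07 0.00
      vertex 9.39 0.12 11.00
      vertex 4.00 1.07 11.00
    endloop
  endfacet
  facet normal 0.5005 -0.8658 0.0000
    outer loop
      vertex 9.39 0.12 0.00
      vertex 14.13 2.86 0.00
      vertex 14.13 2.86 11.00
    endloop
  endfacet
  facet normal 0.5005 -0.8658 0.0000
    outer loop
      vertex 9.39 0.12 0.00
      vertex 14.13 2.86 11.00
      vertex 9.39 0.12 11.00
    endloop
  endfacet
  facet normal 0.9397 -0.3419 0.0000
    outer loop
      vertex 14.13 2.86 0.00
      vertex 16.00 8.00 0.00
      vertex 16.00 8.00 11.00
    endloop
  endfacet
  facet normal 0.9397 -0.3419 0.0000
    outer loop
      vertex 14.13 2.86 0.00
      vertex 16.00 8.00 11.00
      vertex 14.13 2.86 11.00
    endloop
  endfacet
endsolid part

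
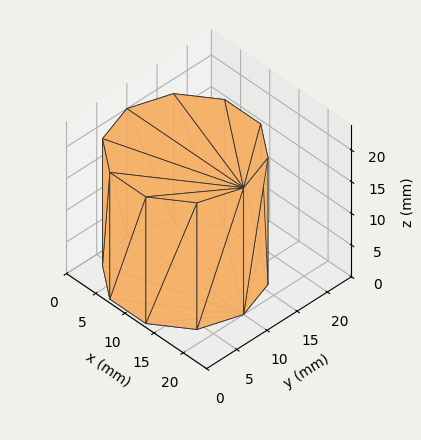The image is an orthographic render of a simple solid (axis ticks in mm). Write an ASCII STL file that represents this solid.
Reading the render: the shape is a regular 10-sided prism (a cylinder approximated with 10 flat sides), circumscribed radius ≈ 10 mm, height ≈ 20 mm (dimensions read to the nearest mm from the axis ticks). For the STL, each face is triangulated and given an outward normal.

solid part
  facet normal 0.0000 0.0000 -1.0000
    outer loop
      vertex 13.09 19.51 0.00
      vertex 18.09 15.88 0.00
      vertex 20.00 10.00 0.00
    endloop
  endfacet
  facet normal 0.0000 0.0000 -1.0000
    outer loop
      vertex 6.91 19.51 0.00
      vertex 13.09 19.51 0.00
      vertex 20.00 10.00 0.00
    endloop
  endfacet
  facet normal 0.0000 0.0000 -1.0000
    outer loop
      vertex 1.91 15.88 0.00
      vertex 6.91 19.51 0.00
      vertex 20.00 10.00 0.00
    endloop
  endfacet
  facet normal 0.0000 0.0000 -1.0000
    outer loop
      vertex 0.00 10.00 0.00
      vertex 1.91 15.88 0.00
      vertex 20.00 10.00 0.00
    endloop
  endfacet
  facet normal 0.0000 0.0000 -1.0000
    outer loop
      vertex 1.91 4.12 0.00
      vertex 0.00 10.00 0.00
      vertex 20.00 10.00 0.00
    endloop
  endfacet
  facet normal 0.0000 0.0000 -1.0000
    outer loop
      vertex 6.91 0.49 0.00
      vertex 1.91 4.12 0.00
      vertex 20.00 10.00 0.00
    endloop
  endfacet
  facet normal 0.0000 0.0000 -1.0000
    outer loop
      vertex 13.09 0.49 0.00
      vertex 6.91 0.49 0.00
      vertex 20.00 10.00 0.00
    endloop
  endfacet
  facet normal 0.0000 0.0000 -1.0000
    outer loop
      vertex 18.09 4.12 0.00
      vertex 13.09 0.49 0.00
      vertex 20.00 10.00 0.00
    endloop
  endfacet
  facet normal 0.0000 0.0000 1.0000
    outer loop
      vertex 20.00 10.00 20.00
      vertex 18.09 15.88 20.00
      vertex 13.09 19.51 20.00
    endloop
  endfacet
  facet normal 0.0000 0.0000 1.0000
    outer loop
      vertex 20.00 10.00 20.00
      vertex 13.09 19.51 20.00
      vertex 6.91 19.51 20.00
    endloop
  endfacet
  facet normal 0.0000 0.0000 1.0000
    outer loop
      vertex 20.00 10.00 20.00
      vertex 6.91 19.51 20.00
      vertex 1.91 15.88 20.00
    endloop
  endfacet
  facet normal 0.0000 0.0000 1.0000
    outer loop
      vertex 20.00 10.00 20.00
      vertex 1.91 15.88 20.00
      vertex 0.00 10.00 20.00
    endloop
  endfacet
  facet normal 0.0000 0.0000 1.0000
    outer loop
      vertex 20.00 10.00 20.00
      vertex 0.00 10.00 20.00
      vertex 1.91 4.12 20.00
    endloop
  endfacet
  facet normal 0.0000 0.0000 1.0000
    outer loop
      vertex 20.00 10.00 20.00
      vertex 1.91 4.12 20.00
      vertex 6.91 0.49 20.00
    endloop
  endfacet
  facet normal 0.0000 0.0000 1.0000
    outer loop
      vertex 20.00 10.00 20.00
      vertex 6.91 0.49 20.00
      vertex 13.09 0.49 20.00
    endloop
  endfacet
  facet normal 0.0000 0.0000 1.0000
    outer loop
      vertex 20.00 10.00 20.00
      vertex 13.09 0.49 20.00
      vertex 18.09 4.12 20.00
    endloop
  endfacet
  facet normal 0.9511 0.3089 0.0000
    outer loop
      vertex 20.00 10.00 0.00
      vertex 18.09 15.88 0.00
      vertex 18.09 15.88 20.00
    endloop
  endfacet
  facet normal 0.9511 0.3089 0.0000
    outer loop
      vertex 20.00 10.00 0.00
      vertex 18.09 15.88 20.00
      vertex 20.00 10.00 20.00
    endloop
  endfacet
  facet normal 0.5875 0.8092 0.0000
    outer loop
      vertex 18.09 15.88 0.00
      vertex 13.09 19.51 0.00
      vertex 13.09 19.51 20.00
    endloop
  endfacet
  facet normal 0.5875 0.8092 0.0000
    outer loop
      vertex 18.09 15.88 0.00
      vertex 13.09 19.51 20.00
      vertex 18.09 15.88 20.00
    endloop
  endfacet
  facet normal 0.0000 1.0000 0.0000
    outer loop
      vertex 13.09 19.51 0.00
      vertex 6.91 19.51 0.00
      vertex 6.91 19.51 20.00
    endloop
  endfacet
  facet normal 0.0000 1.0000 0.0000
    outer loop
      vertex 13.09 19.51 0.00
      vertex 6.91 19.51 20.00
      vertex 13.09 19.51 20.00
    endloop
  endfacet
  facet normal -0.5875 0.8092 0.0000
    outer loop
      vertex 6.91 19.51 0.00
      vertex 1.91 15.88 0.00
      vertex 1.91 15.88 20.00
    endloop
  endfacet
  facet normal -0.5875 0.8092 0.0000
    outer loop
      vertex 6.91 19.51 0.00
      vertex 1.91 15.88 20.00
      vertex 6.91 19.51 20.00
    endloop
  endfacet
  facet normal -0.9511 0.3089 0.0000
    outer loop
      vertex 1.91 15.88 0.00
      vertex 0.00 10.00 0.00
      vertex 0.00 10.00 20.00
    endloop
  endfacet
  facet normal -0.9511 0.3089 0.0000
    outer loop
      vertex 1.91 15.88 0.00
      vertex 0.00 10.00 20.00
      vertex 1.91 15.88 20.00
    endloop
  endfacet
  facet normal -0.9511 -0.3089 0.0000
    outer loop
      vertex 0.00 10.00 0.00
      vertex 1.91 4.12 0.00
      vertex 1.91 4.12 20.00
    endloop
  endfacet
  facet normal -0.9511 -0.3089 0.0000
    outer loop
      vertex 0.00 10.00 0.00
      vertex 1.91 4.12 20.00
      vertex 0.00 10.00 20.00
    endloop
  endfacet
  facet normal -0.5875 -0.8092 0.0000
    outer loop
      vertex 1.91 4.12 0.00
      vertex 6.91 0.49 0.00
      vertex 6.91 0.49 20.00
    endloop
  endfacet
  facet normal -0.5875 -0.8092 0.0000
    outer loop
      vertex 1.91 4.12 0.00
      vertex 6.91 0.49 20.00
      vertex 1.91 4.12 20.00
    endloop
  endfacet
  facet normal 0.0000 -1.0000 0.0000
    outer loop
      vertex 6.91 0.49 0.00
      vertex 13.09 0.49 0.00
      vertex 13.09 0.49 20.00
    endloop
  endfacet
  facet normal 0.0000 -1.0000 0.0000
    outer loop
      vertex 6.91 0.49 0.00
      vertex 13.09 0.49 20.00
      vertex 6.91 0.49 20.00
    endloop
  endfacet
  facet normal 0.5875 -0.8092 0.0000
    outer loop
      vertex 13.09 0.49 0.00
      vertex 18.09 4.12 0.00
      vertex 18.09 4.12 20.00
    endloop
  endfacet
  facet normal 0.5875 -0.8092 0.0000
    outer loop
      vertex 13.09 0.49 0.00
      vertex 18.09 4.12 20.00
      vertex 13.09 0.49 20.00
    endloop
  endfacet
  facet normal 0.9511 -0.3089 0.0000
    outer loop
      vertex 18.09 4.12 0.00
      vertex 20.00 10.00 0.00
      vertex 20.00 10.00 20.00
    endloop
  endfacet
  facet normal 0.9511 -0.3089 0.0000
    outer loop
      vertex 18.09 4.12 0.00
      vertex 20.00 10.00 20.00
      vertex 18.09 4.12 20.00
    endloop
  endfacet
endsolid part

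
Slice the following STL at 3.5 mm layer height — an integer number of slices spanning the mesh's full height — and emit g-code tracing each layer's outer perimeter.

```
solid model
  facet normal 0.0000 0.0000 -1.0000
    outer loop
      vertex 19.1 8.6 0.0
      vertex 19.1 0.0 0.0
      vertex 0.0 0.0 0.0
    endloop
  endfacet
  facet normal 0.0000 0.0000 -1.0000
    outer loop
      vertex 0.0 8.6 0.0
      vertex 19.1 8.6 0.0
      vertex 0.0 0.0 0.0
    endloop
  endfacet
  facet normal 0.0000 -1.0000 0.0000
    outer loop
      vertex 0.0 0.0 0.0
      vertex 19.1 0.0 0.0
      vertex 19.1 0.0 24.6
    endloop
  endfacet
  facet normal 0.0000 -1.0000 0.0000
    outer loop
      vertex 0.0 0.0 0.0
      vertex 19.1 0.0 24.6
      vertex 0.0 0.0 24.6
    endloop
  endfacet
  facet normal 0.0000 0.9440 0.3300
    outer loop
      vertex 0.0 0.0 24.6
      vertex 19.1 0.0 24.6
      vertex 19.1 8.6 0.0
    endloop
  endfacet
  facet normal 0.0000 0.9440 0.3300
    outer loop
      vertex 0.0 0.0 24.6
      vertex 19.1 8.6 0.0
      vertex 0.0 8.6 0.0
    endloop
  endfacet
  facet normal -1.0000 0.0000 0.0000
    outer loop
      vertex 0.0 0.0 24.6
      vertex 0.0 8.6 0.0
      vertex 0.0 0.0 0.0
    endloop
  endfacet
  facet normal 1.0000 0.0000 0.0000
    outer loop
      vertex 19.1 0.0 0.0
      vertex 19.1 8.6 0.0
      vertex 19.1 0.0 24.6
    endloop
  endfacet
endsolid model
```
; perimeter-only toolpath
G21 ; units = mm
G90 ; absolute positioning
G28 ; home
; layer 1
G0 Z3.5
G0 X0.0 Y0.0
G1 X19.1 Y0.0
G1 X19.1 Y7.4
G1 X0.0 Y7.4
G1 X0.0 Y0.0
; layer 2
G0 Z7.0
G0 X0.0 Y0.0
G1 X19.1 Y0.0
G1 X19.1 Y6.1
G1 X0.0 Y6.1
G1 X0.0 Y0.0
; layer 3
G0 Z10.5
G0 X0.0 Y0.0
G1 X19.1 Y0.0
G1 X19.1 Y4.9
G1 X0.0 Y4.9
G1 X0.0 Y0.0
; layer 4
G0 Z14.1
G0 X0.0 Y0.0
G1 X19.1 Y0.0
G1 X19.1 Y3.7
G1 X0.0 Y3.7
G1 X0.0 Y0.0
; layer 5
G0 Z17.6
G0 X0.0 Y0.0
G1 X19.1 Y0.0
G1 X19.1 Y2.5
G1 X0.0 Y2.5
G1 X0.0 Y0.0
; layer 6
G0 Z21.1
G0 X0.0 Y0.0
G1 X19.1 Y0.0
G1 X19.1 Y1.2
G1 X0.0 Y1.2
G1 X0.0 Y0.0
M2 ; end

The solid is a wedge (ramp): 19.1 × 8.6 mm base, rising to 24.6 mm along the y=0 edge and sloping linearly to z=0 at y=8.6. Slicing at Δz = 3.5 mm — 7 equal slices spanning the solid's height, so layer i sits at z = i·h/7 — gives 6 non-empty perimeters. Each is a 4-segment closed polygon; G0 lifts to the layer z and rapids to the start vertex, then G1 traces the edges. The cross-section shrinks linearly with z (the slice at the apex is degenerate and omitted).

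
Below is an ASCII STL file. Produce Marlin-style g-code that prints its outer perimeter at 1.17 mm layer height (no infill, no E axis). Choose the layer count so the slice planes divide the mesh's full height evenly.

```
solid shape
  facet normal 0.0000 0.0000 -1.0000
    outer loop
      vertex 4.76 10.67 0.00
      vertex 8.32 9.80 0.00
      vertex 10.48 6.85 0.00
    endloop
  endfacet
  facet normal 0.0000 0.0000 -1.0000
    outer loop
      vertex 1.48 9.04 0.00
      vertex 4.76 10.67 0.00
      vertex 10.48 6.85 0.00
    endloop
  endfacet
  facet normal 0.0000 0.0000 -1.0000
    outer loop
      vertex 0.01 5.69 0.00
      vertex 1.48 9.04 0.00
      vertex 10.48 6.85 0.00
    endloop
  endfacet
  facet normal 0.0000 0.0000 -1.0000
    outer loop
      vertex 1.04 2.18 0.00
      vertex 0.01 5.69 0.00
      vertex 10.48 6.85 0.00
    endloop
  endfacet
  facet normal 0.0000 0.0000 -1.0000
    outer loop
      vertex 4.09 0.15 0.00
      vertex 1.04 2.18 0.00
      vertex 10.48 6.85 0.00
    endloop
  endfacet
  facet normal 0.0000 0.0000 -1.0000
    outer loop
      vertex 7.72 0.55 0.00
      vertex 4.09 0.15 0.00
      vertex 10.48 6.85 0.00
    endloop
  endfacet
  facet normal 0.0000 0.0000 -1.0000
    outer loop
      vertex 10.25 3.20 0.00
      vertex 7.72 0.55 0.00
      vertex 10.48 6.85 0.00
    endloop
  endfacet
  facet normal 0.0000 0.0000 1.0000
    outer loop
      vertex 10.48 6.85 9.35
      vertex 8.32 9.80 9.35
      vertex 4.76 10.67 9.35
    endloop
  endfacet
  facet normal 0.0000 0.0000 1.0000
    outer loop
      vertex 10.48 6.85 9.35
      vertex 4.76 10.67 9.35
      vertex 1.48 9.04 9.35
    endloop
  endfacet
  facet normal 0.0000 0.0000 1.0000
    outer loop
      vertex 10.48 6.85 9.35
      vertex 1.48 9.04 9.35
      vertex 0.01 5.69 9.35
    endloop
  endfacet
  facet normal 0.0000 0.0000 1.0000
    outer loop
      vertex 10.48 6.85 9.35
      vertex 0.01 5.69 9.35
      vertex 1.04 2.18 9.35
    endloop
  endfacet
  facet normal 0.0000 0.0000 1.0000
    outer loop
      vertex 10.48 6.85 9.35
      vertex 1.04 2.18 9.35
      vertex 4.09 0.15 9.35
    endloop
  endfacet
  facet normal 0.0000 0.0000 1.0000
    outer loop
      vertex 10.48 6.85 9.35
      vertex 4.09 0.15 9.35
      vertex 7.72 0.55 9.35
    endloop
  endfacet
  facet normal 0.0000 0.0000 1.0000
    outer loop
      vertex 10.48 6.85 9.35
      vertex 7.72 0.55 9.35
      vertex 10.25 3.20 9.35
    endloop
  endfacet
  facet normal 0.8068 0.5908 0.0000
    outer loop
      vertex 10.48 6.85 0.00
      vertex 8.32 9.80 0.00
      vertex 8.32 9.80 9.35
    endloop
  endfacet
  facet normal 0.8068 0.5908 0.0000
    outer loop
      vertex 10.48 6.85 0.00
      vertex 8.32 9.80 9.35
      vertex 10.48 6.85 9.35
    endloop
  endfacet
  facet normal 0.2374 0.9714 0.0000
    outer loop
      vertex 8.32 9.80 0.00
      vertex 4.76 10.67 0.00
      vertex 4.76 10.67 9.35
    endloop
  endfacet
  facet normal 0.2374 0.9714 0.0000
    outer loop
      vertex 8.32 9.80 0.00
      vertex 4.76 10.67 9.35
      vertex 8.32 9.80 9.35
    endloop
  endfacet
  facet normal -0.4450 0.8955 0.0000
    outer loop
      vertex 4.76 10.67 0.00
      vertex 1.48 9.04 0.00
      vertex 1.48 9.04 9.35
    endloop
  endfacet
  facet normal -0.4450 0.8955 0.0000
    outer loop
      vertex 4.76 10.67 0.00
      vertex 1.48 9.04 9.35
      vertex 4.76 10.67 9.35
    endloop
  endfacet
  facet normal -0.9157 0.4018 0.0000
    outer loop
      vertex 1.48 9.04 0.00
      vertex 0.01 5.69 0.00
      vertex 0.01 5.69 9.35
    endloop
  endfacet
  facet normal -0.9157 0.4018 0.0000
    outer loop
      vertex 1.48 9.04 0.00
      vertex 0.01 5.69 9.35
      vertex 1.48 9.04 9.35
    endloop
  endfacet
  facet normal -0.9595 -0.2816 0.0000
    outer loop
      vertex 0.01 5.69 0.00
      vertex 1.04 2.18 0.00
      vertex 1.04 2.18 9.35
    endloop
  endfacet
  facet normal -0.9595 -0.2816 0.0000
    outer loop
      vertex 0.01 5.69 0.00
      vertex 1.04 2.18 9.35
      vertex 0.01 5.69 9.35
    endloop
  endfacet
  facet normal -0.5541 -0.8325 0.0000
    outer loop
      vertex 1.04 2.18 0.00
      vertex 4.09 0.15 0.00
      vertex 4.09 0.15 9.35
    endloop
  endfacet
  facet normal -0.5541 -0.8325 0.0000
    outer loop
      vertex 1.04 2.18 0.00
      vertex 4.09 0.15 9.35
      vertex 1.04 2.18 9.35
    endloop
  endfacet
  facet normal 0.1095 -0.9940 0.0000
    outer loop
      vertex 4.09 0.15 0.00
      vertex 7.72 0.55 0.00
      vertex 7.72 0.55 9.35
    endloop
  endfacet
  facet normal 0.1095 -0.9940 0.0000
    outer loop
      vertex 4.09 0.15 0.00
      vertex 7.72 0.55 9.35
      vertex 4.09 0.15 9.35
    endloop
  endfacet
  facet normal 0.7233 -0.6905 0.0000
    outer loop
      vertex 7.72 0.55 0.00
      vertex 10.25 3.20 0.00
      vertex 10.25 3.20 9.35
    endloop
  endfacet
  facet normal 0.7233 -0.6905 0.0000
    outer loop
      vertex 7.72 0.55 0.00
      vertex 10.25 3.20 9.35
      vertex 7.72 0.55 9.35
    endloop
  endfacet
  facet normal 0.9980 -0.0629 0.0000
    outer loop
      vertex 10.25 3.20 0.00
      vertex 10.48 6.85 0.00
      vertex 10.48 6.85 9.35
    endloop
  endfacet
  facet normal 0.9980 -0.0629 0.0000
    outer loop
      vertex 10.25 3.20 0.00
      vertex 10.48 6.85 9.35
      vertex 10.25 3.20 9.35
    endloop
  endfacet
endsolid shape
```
; perimeter-only toolpath
G21 ; units = mm
G90 ; absolute positioning
G28 ; home
; layer 1
G0 Z1.17
G0 X10.48 Y6.85
G1 X8.32 Y9.80
G1 X4.76 Y10.67
G1 X1.48 Y9.04
G1 X0.01 Y5.69
G1 X1.04 Y2.18
G1 X4.09 Y0.15
G1 X7.72 Y0.55
G1 X10.25 Y3.20
G1 X10.48 Y6.85
; layer 2
G0 Z2.34
G0 X10.48 Y6.85
G1 X8.32 Y9.80
G1 X4.76 Y10.67
G1 X1.48 Y9.04
G1 X0.01 Y5.69
G1 X1.04 Y2.18
G1 X4.09 Y0.15
G1 X7.72 Y0.55
G1 X10.25 Y3.20
G1 X10.48 Y6.85
; layer 3
G0 Z3.51
G0 X10.48 Y6.85
G1 X8.32 Y9.80
G1 X4.76 Y10.67
G1 X1.48 Y9.04
G1 X0.01 Y5.69
G1 X1.04 Y2.18
G1 X4.09 Y0.15
G1 X7.72 Y0.55
G1 X10.25 Y3.20
G1 X10.48 Y6.85
; layer 4
G0 Z4.67
G0 X10.48 Y6.85
G1 X8.32 Y9.80
G1 X4.76 Y10.67
G1 X1.48 Y9.04
G1 X0.01 Y5.69
G1 X1.04 Y2.18
G1 X4.09 Y0.15
G1 X7.72 Y0.55
G1 X10.25 Y3.20
G1 X10.48 Y6.85
; layer 5
G0 Z5.84
G0 X10.48 Y6.85
G1 X8.32 Y9.80
G1 X4.76 Y10.67
G1 X1.48 Y9.04
G1 X0.01 Y5.69
G1 X1.04 Y2.18
G1 X4.09 Y0.15
G1 X7.72 Y0.55
G1 X10.25 Y3.20
G1 X10.48 Y6.85
; layer 6
G0 Z7.01
G0 X10.48 Y6.85
G1 X8.32 Y9.80
G1 X4.76 Y10.67
G1 X1.48 Y9.04
G1 X0.01 Y5.69
G1 X1.04 Y2.18
G1 X4.09 Y0.15
G1 X7.72 Y0.55
G1 X10.25 Y3.20
G1 X10.48 Y6.85
; layer 7
G0 Z8.18
G0 X10.48 Y6.85
G1 X8.32 Y9.80
G1 X4.76 Y10.67
G1 X1.48 Y9.04
G1 X0.01 Y5.69
G1 X1.04 Y2.18
G1 X4.09 Y0.15
G1 X7.72 Y0.55
G1 X10.25 Y3.20
G1 X10.48 Y6.85
; layer 8
G0 Z9.35
G0 X10.48 Y6.85
G1 X8.32 Y9.80
G1 X4.76 Y10.67
G1 X1.48 Y9.04
G1 X0.01 Y5.69
G1 X1.04 Y2.18
G1 X4.09 Y0.15
G1 X7.72 Y0.55
G1 X10.25 Y3.20
G1 X10.48 Y6.85
M2 ; end

The solid is a regular 9-sided prism (a cylinder approximated with 9 flat sides), circumscribed radius ≈ 5.35 mm, height ≈ 9.35 mm. Slicing at Δz = 1.17 mm — 8 equal slices spanning the solid's height, so layer i sits at z = i·h/8 — gives 8 non-empty perimeters. Each is a 9-segment closed polygon; G0 lifts to the layer z and rapids to the start vertex, then G1 traces the edges.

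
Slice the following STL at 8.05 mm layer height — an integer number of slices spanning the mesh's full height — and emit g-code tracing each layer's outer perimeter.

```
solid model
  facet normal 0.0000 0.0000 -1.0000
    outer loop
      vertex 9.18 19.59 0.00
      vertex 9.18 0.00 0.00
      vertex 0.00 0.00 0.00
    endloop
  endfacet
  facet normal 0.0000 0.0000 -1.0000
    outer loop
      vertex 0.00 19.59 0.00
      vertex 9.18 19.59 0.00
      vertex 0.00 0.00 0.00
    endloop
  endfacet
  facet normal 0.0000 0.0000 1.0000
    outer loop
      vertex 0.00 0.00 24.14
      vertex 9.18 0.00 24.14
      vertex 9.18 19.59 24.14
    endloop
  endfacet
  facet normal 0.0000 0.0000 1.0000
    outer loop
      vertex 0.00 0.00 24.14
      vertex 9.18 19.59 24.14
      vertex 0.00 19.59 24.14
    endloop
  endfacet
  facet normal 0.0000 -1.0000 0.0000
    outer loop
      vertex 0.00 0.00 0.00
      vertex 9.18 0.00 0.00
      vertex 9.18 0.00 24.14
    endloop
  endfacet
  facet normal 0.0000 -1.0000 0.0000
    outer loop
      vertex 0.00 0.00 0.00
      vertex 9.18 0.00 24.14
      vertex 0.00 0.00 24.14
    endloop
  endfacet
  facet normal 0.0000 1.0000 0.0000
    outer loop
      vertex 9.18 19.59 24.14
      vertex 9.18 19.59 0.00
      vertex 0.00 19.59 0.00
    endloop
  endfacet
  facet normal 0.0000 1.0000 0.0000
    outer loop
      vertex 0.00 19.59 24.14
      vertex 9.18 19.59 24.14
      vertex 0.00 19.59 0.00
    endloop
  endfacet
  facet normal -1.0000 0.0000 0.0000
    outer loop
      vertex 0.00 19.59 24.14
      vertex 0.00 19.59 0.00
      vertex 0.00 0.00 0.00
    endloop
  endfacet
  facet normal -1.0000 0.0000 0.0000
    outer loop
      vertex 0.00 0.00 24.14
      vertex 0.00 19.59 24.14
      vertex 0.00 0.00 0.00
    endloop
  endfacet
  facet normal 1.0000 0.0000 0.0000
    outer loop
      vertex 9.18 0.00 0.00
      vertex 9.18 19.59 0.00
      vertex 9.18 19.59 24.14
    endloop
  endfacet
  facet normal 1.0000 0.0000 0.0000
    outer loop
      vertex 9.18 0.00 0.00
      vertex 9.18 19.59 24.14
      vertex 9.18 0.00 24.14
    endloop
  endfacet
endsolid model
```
; perimeter-only toolpath
G21 ; units = mm
G90 ; absolute positioning
G28 ; home
; layer 1
G0 Z8.05
G0 X0.00 Y0.00
G1 X9.18 Y0.00
G1 X9.18 Y19.59
G1 X0.00 Y19.59
G1 X0.00 Y0.00
; layer 2
G0 Z16.09
G0 X0.00 Y0.00
G1 X9.18 Y0.00
G1 X9.18 Y19.59
G1 X0.00 Y19.59
G1 X0.00 Y0.00
; layer 3
G0 Z24.14
G0 X0.00 Y0.00
G1 X9.18 Y0.00
G1 X9.18 Y19.59
G1 X0.00 Y19.59
G1 X0.00 Y0.00
M2 ; end

The solid is a rectangular box, roughly 9.18 × 19.6 mm footprint and 24.1 mm tall. Slicing at Δz = 8.05 mm — 3 equal slices spanning the solid's height, so layer i sits at z = i·h/3 — gives 3 non-empty perimeters. Each is a 4-segment closed polygon; G0 lifts to the layer z and rapids to the start vertex, then G1 traces the edges.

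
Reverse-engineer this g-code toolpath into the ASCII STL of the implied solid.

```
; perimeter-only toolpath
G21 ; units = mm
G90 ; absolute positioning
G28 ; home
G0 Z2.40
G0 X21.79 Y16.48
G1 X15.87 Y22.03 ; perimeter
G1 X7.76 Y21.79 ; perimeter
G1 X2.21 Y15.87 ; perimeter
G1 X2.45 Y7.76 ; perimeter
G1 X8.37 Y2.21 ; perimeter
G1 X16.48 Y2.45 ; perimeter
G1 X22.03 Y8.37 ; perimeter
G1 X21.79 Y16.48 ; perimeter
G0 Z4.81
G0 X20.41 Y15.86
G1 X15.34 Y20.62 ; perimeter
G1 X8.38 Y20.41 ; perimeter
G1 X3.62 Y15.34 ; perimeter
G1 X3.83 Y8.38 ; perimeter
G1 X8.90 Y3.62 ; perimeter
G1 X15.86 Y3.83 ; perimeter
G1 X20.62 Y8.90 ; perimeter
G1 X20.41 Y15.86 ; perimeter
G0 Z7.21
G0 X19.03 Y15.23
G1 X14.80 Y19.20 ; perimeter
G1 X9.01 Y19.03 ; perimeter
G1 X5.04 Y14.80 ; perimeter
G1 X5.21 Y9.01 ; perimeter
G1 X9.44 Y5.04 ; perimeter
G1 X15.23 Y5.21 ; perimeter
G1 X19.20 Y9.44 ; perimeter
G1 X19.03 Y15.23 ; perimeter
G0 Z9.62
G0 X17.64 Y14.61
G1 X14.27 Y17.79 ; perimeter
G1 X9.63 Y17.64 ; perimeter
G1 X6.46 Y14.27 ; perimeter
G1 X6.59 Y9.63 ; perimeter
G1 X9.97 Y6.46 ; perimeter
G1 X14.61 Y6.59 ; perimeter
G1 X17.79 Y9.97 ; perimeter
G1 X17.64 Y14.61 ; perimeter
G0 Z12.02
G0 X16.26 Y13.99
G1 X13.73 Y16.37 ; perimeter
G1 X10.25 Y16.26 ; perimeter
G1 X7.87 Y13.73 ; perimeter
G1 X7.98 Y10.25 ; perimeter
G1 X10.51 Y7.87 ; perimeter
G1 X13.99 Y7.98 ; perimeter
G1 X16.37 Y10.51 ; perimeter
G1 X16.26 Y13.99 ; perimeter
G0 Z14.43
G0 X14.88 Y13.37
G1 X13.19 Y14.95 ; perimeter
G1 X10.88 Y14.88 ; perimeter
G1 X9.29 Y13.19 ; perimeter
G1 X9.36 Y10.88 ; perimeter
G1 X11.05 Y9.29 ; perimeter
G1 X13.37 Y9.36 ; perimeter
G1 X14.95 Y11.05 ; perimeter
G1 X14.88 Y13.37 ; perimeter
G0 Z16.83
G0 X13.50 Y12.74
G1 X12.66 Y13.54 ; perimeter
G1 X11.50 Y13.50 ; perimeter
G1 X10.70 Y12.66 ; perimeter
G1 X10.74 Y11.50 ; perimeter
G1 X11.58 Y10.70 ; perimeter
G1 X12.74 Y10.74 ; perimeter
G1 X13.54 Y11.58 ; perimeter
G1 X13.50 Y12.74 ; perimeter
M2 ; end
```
solid part
  facet normal 0.0000 0.0000 -1.0000
    outer loop
      vertex 7.14 23.17 0.00
      vertex 16.41 23.45 0.00
      vertex 23.17 17.10 0.00
    endloop
  endfacet
  facet normal 0.0000 0.0000 -1.0000
    outer loop
      vertex 0.79 16.41 0.00
      vertex 7.14 23.17 0.00
      vertex 23.17 17.10 0.00
    endloop
  endfacet
  facet normal 0.0000 0.0000 -1.0000
    outer loop
      vertex 1.07 7.14 0.00
      vertex 0.79 16.41 0.00
      vertex 23.17 17.10 0.00
    endloop
  endfacet
  facet normal 0.0000 0.0000 -1.0000
    outer loop
      vertex 7.83 0.79 0.00
      vertex 1.07 7.14 0.00
      vertex 23.17 17.10 0.00
    endloop
  endfacet
  facet normal 0.0000 0.0000 -1.0000
    outer loop
      vertex 17.10 1.07 0.00
      vertex 7.83 0.79 0.00
      vertex 23.17 17.10 0.00
    endloop
  endfacet
  facet normal 0.0000 0.0000 -1.0000
    outer loop
      vertex 23.45 7.83 0.00
      vertex 17.10 1.07 0.00
      vertex 23.17 17.10 0.00
    endloop
  endfacet
  facet normal 0.5918 0.6300 0.5029
    outer loop
      vertex 23.17 17.10 0.00
      vertex 16.41 23.45 0.00
      vertex 12.12 12.12 19.24
    endloop
  endfacet
  facet normal -0.0261 0.8639 0.5029
    outer loop
      vertex 16.41 23.45 0.00
      vertex 7.14 23.17 0.00
      vertex 12.12 12.12 19.24
    endloop
  endfacet
  facet normal -0.6300 0.5918 0.5029
    outer loop
      vertex 7.14 23.17 0.00
      vertex 0.79 16.41 0.00
      vertex 12.12 12.12 19.24
    endloop
  endfacet
  facet normal -0.8639 -0.0261 0.5029
    outer loop
      vertex 0.79 16.41 0.00
      vertex 1.07 7.14 0.00
      vertex 12.12 12.12 19.24
    endloop
  endfacet
  facet normal -0.5918 -0.6300 0.5029
    outer loop
      vertex 1.07 7.14 0.00
      vertex 7.83 0.79 0.00
      vertex 12.12 12.12 19.24
    endloop
  endfacet
  facet normal 0.0261 -0.8639 0.5029
    outer loop
      vertex 7.83 0.79 0.00
      vertex 17.10 1.07 0.00
      vertex 12.12 12.12 19.24
    endloop
  endfacet
  facet normal 0.6300 -0.5918 0.5029
    outer loop
      vertex 17.10 1.07 0.00
      vertex 23.45 7.83 0.00
      vertex 12.12 12.12 19.24
    endloop
  endfacet
  facet normal 0.8639 0.0261 0.5029
    outer loop
      vertex 23.45 7.83 0.00
      vertex 23.17 17.10 0.00
      vertex 12.12 12.12 19.24
    endloop
  endfacet
endsolid part

The G0 Z moves step by Δz≈2.40 mm. The G1 loops shrink linearly with z, so the solid tapers from its base footprint up to z≈19.2. Closing with a flat bottom cap and the tapered top and triangulating gives 14 facets — a regular 8-sided pyramid, base circumscribed radius ≈ 12.1 mm, apex at z ≈ 19.2 mm.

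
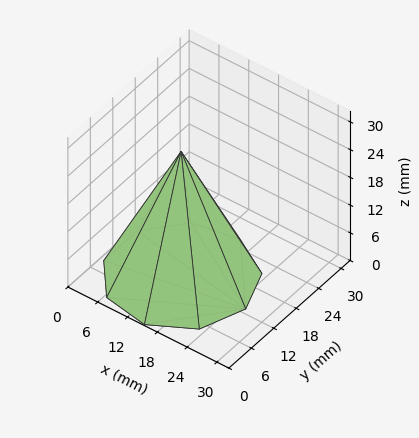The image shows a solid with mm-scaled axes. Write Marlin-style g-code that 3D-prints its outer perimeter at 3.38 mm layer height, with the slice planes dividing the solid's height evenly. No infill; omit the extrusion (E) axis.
Reading the render: the shape is a regular 9-sided pyramid, base circumscribed radius ≈ 13 mm, apex at z ≈ 27 mm (dimensions read to the nearest mm from the axis ticks). For the g-code, the solid's height is divided into equal slices at the stated Δz and each level perimeter traced with G1 moves after a G0 lift.

; perimeter-only toolpath
G21 ; units = mm
G90 ; absolute positioning
G28 ; home
; layer 1
G0 Z3.38
G0 X24.38 Y13.00
G1 X21.71 Y20.31
G1 X14.98 Y24.20
G1 X7.31 Y22.85
G1 X2.31 Y16.89
G1 X2.31 Y9.11
G1 X7.31 Y3.15
G1 X14.98 Y1.80
G1 X21.71 Y5.68
G1 X24.38 Y13.00
; layer 2
G0 Z6.75
G0 X22.75 Y13.00
G1 X20.47 Y19.27
G1 X14.70 Y22.60
G1 X8.12 Y21.45
G1 X3.83 Y16.34
G1 X3.83 Y9.66
G1 X8.12 Y4.55
G1 X14.70 Y3.40
G1 X20.47 Y6.73
G1 X22.75 Y13.00
; layer 3
G0 Z10.12
G0 X21.12 Y13.00
G1 X19.23 Y18.23
G1 X14.41 Y21.00
G1 X8.94 Y20.04
G1 X5.36 Y15.78
G1 X5.36 Y10.22
G1 X8.94 Y5.96
G1 X14.41 Y5.00
G1 X19.23 Y7.78
G1 X21.12 Y13.00
; layer 4
G0 Z13.50
G0 X19.50 Y13.00
G1 X17.98 Y17.18
G1 X14.13 Y19.40
G1 X9.75 Y18.63
G1 X6.89 Y15.22
G1 X6.89 Y10.78
G1 X9.75 Y7.37
G1 X14.13 Y6.60
G1 X17.98 Y8.82
G1 X19.50 Y13.00
; layer 5
G0 Z16.88
G0 X17.88 Y13.00
G1 X16.73 Y16.13
G1 X13.85 Y17.80
G1 X10.56 Y17.22
G1 X8.42 Y14.67
G1 X8.42 Y11.33
G1 X10.56 Y8.78
G1 X13.85 Y8.20
G1 X16.73 Y9.87
G1 X17.88 Y13.00
; layer 6
G0 Z20.25
G0 X16.25 Y13.00
G1 X15.49 Y15.09
G1 X13.56 Y16.20
G1 X11.38 Y15.82
G1 X9.95 Y14.11
G1 X9.95 Y11.89
G1 X11.38 Y10.19
G1 X13.56 Y9.80
G1 X15.49 Y10.91
G1 X16.25 Y13.00
; layer 7
G0 Z23.62
G0 X14.62 Y13.00
G1 X14.25 Y14.04
G1 X13.28 Y14.60
G1 X12.19 Y14.41
G1 X11.47 Y13.56
G1 X11.47 Y12.44
G1 X12.19 Y11.59
G1 X13.28 Y11.40
G1 X14.25 Y11.96
G1 X14.62 Y13.00
M2 ; end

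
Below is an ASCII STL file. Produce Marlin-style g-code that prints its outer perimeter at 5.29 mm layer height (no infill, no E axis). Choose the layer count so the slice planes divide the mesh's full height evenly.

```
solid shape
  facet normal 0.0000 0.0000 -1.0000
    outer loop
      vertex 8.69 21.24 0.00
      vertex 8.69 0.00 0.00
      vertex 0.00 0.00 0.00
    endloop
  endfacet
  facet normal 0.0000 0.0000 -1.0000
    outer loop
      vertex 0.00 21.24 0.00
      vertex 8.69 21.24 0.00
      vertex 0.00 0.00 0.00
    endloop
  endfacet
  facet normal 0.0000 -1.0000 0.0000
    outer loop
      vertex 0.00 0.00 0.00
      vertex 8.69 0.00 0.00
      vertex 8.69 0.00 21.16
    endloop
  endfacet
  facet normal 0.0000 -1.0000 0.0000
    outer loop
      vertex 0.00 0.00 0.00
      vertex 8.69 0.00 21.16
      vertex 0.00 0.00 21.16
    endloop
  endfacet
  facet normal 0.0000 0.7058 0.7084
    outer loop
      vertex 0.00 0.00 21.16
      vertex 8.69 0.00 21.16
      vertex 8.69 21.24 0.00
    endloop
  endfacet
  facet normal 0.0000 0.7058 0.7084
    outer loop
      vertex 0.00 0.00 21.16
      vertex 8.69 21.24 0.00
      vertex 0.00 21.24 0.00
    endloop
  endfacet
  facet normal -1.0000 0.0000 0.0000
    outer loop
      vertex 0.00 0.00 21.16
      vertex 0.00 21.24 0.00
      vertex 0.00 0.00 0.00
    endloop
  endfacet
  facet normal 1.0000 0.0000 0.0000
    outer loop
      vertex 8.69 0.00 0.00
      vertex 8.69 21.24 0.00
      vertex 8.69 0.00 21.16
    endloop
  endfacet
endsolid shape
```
; perimeter-only toolpath
G21 ; units = mm
G90 ; absolute positioning
G28 ; home
; layer 1
G0 Z5.29
G0 X0.00 Y0.00
G1 X8.69 Y0.00
G1 X8.69 Y15.93
G1 X0.00 Y15.93
G1 X0.00 Y0.00
; layer 2
G0 Z10.58
G0 X0.00 Y0.00
G1 X8.69 Y0.00
G1 X8.69 Y10.62
G1 X0.00 Y10.62
G1 X0.00 Y0.00
; layer 3
G0 Z15.87
G0 X0.00 Y0.00
G1 X8.69 Y0.00
G1 X8.69 Y5.31
G1 X0.00 Y5.31
G1 X0.00 Y0.00
M2 ; end

The solid is a wedge (ramp): 8.69 × 21.2 mm base, rising to 21.2 mm along the y=0 edge and sloping linearly to z=0 at y=21.2. Slicing at Δz = 5.29 mm — 4 equal slices spanning the solid's height, so layer i sits at z = i·h/4 — gives 3 non-empty perimeters. Each is a 4-segment closed polygon; G0 lifts to the layer z and rapids to the start vertex, then G1 traces the edges. The cross-section shrinks linearly with z (the slice at the apex is degenerate and omitted).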